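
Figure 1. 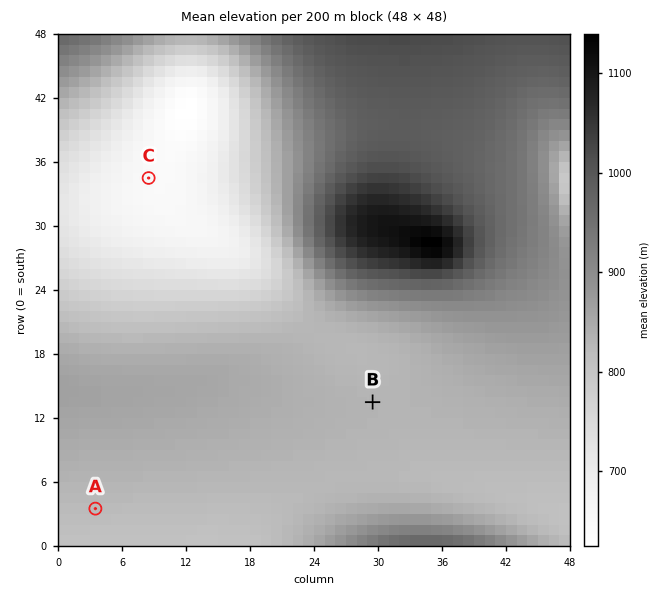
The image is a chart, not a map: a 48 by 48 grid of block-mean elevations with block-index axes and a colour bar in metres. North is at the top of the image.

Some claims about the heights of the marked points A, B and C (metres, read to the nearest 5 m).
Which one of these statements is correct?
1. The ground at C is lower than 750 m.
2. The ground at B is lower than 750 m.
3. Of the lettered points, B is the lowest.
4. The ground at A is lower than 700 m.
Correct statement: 1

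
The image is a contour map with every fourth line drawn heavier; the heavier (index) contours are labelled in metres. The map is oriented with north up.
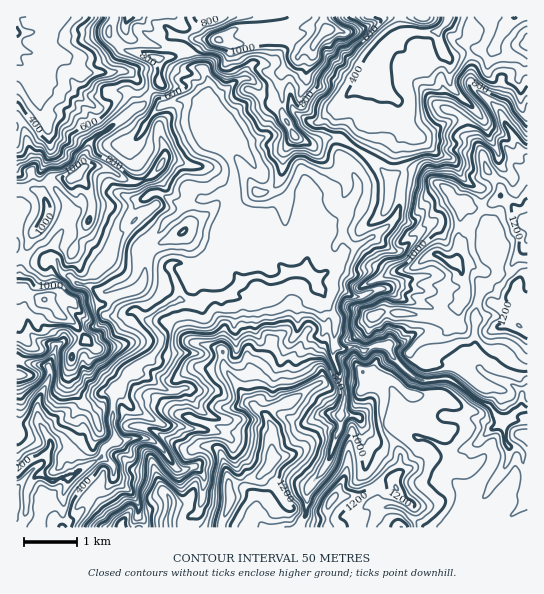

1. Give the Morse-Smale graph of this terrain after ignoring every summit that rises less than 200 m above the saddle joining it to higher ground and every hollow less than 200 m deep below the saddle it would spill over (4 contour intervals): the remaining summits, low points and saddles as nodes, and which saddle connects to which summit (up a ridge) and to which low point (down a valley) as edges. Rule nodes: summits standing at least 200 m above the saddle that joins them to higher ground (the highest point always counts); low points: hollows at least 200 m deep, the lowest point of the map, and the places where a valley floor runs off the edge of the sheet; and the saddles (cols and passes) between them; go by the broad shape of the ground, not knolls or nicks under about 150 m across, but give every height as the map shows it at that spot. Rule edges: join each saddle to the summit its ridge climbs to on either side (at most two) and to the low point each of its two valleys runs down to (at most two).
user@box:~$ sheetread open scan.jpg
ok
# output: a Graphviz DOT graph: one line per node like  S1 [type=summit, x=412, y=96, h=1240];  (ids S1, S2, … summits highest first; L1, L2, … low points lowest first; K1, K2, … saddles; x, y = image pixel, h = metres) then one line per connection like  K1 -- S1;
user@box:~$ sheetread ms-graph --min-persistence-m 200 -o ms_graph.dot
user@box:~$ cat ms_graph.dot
graph terrain {
  S1 [type=summit, x=273, y=461, h=1342];
  S2 [type=summit, x=331, y=499, h=1321];
  S3 [type=summit, x=527, y=223, h=1295];
  S4 [type=summit, x=326, y=30, h=1185];
  S5 [type=summit, x=45, y=299, h=1155];
  L1 [type=low, x=18, y=473, h=168];
  L2 [type=low, x=17, y=33, h=194];
  L3 [type=low, x=449, y=17, h=300];
  K1 [type=saddle, x=305, y=518, h=1001];
  K2 [type=saddle, x=455, y=113, h=765];
  K3 [type=saddle, x=150, y=93, h=716];
  K4 [type=saddle, x=405, y=171, h=647];
  K5 [type=saddle, x=355, y=147, h=612];
  K6 [type=saddle, x=121, y=294, h=575];
  K1 -- S1;
  K1 -- S2;
  K1 -- L1;
  K2 -- S1;
  K2 -- S3;
  K2 -- L3;
  K3 -- S4;
  K3 -- S5;
  K3 -- L1;
  K3 -- L2;
  K4 -- S1;
  K4 -- S3;
  K4 -- L1;
  K4 -- L3;
  K5 -- S1;
  K5 -- S4;
  K5 -- L1;
  K5 -- L3;
  K6 -- S1;
  K6 -- S5;
  K6 -- L1;
}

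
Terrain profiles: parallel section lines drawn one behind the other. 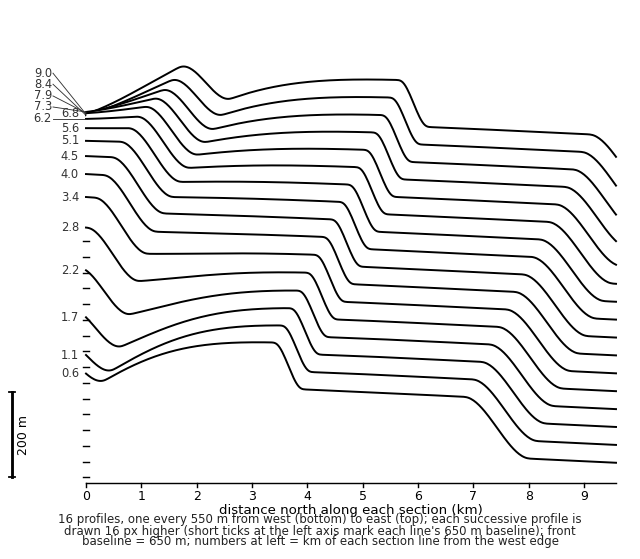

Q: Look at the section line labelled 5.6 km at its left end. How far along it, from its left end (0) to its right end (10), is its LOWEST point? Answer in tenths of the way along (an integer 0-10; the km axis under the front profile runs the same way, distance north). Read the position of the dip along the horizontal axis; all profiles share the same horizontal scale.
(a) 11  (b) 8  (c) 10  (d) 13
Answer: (c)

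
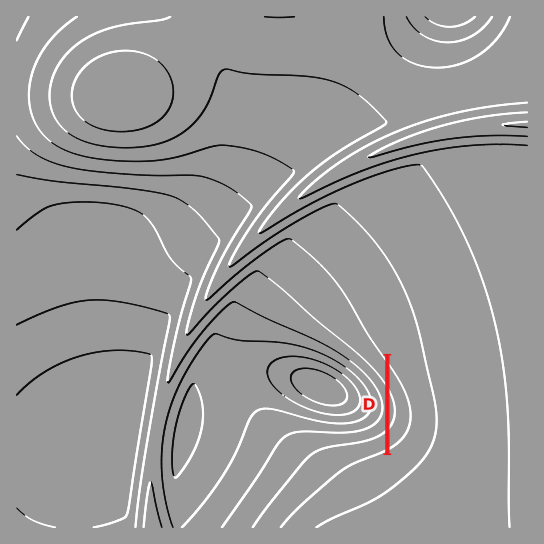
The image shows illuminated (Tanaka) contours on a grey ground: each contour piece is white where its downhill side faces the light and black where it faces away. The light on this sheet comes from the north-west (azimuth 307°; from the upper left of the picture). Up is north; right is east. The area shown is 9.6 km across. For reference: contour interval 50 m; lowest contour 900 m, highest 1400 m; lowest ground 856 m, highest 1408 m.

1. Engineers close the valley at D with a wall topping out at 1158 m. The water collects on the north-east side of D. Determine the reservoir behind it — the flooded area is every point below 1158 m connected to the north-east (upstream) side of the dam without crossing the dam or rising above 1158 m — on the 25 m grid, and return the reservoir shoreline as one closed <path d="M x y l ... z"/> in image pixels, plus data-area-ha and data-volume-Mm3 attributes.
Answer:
<path d="M390 360l-1 91 2 1 10-7 10-12 2-8 0-18-5-17-18-30z" data-area-ha="53" data-volume-Mm3="13.93"/>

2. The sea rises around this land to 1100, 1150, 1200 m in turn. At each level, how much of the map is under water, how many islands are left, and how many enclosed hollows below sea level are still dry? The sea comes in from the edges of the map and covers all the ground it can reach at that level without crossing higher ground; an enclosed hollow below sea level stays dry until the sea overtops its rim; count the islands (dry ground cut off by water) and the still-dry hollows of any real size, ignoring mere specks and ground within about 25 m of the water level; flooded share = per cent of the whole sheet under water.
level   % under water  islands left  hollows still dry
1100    36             0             0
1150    43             0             0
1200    54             0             0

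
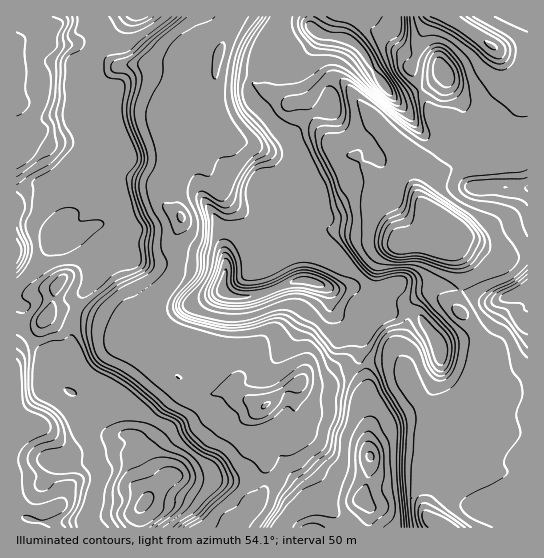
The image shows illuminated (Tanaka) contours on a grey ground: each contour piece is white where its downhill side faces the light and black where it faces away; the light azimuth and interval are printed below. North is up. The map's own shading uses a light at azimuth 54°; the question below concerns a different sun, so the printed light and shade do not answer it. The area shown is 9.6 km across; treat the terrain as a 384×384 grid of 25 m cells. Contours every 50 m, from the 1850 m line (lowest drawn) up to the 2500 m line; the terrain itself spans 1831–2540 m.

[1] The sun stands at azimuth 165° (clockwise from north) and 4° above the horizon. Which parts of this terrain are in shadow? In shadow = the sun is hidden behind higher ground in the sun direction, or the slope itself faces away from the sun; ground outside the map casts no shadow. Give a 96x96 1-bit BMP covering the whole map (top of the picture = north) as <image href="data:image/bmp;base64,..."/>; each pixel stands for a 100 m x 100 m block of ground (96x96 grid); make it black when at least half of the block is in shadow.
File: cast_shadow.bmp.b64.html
<image width="96" height="96" href="data:image/bmp;base64,Qk2+BAAAAAAAAD4AAAAoAAAAYAAAAGAAAAABAAEAAAAAAIAEAAATCwAAEwsAAAIAAAAAAAAA////AAAAAAD/wH//8IAAAP3A/wHwAH//+AAAAf/j/4AAAH///AAAA////8AMAAf//wAAA////8A/gAP//4AAA////4B/gAP//8AAA///8AM/wBH//+AAAf//4AM/wAH//+AAAPv/4AA/4AH//+AAAH//wAAf+AH//+AAAH//wAAf/AH//8AAAH//gAA//AD//4AAAH//wAA/+AD//wAAAH//4AA/8AB//gAAAP//eAAf4AB/+AAAAH//fAAH2AB/wAAAAH//PAAAGBA/gAAAAA/+OAAAMAA/AAAAAA/+AAAAMAA+AAAAAA/8AAAA4AA+AAAAAA/8AAB/wAAYAAAAAA/4AAB/wAAAAAAAAA/4AAB/gAAAAAAAAB/4AAB/gAAAAA4AAB/wAAB/AAAAAH+AAB/wAAB/AAAACH/AAB/gAAB/AAAAPn/gAB/DwAB+AAAAf3/4AB4H4AB+AAAB///8OAwH4AA8AAAH///+eAwP8AA8AAAP////eAgP8AC4AAAf3///ffgP8AP4AAB/B/////wP8APwAAD+A/////5/8APgAAD4A///////8APAAAAAB///////8AfABgAA////////4D/ADwAH////////wH/wDwAP////////AP/4DwEP///////+Af78H4GP///////8C/7+H8HH///////4f/5+f+HH///////g+//+P/Hj///////g+f/8H/3x///////+8H/+H//4///////+8AD/H//8f//////44AB////8P///8//gwAB////4P///w8AAAAB////wH///AwAAAAA////gH//+AAAAAAA////AH//8AAAAAAA////AH//8AAAAAAD////gH//5AB4AAAD////gD//4Az/gAAH////gD//wDz/gB4H////gD//wPz/gH4E////AD//gfz/gP4A///+AD//A/z/g/wwf//8Hn//B/n/h//4f//8fnD+D/n////+f//4/gD+eDH////+d//4/AD+cAH////+N//4/AD8YAH////8J//8+AD4AAH////4B//++AB4AAP////gB///8AAwAAP//+AAA///8AAAAAP//+AAAf//4AAAAAP///4AAf//4AAAAAP///8AAP/+4AAAAAP///8AAH/+wAADAAf//4IAAH/8QAAfA////4AAA3/4AAA/A////wAAA//4AAB+D////wAAez/wAAD+D////wAAOx/wAAH8D////iAAAAf4AAH8D/////AAAAf4AAH4D/////gAAAP8AwP4D/////gAAAH8AYPx//////AAAAH+AYPj/////+AAAAH+AIHv/////+AAAAH+AAHf/////8AAAAD+AAHf/////8AAMAB8AAHf/////8AAMAM4BmCf/////4AAAAP+AGAf/////wAAAAf/gHAP/////gAAAAf/gHAP////7AAAAAf/wHgP////gADgAMf/4HgH////gAPwAOf/8HgH////gA/wAGf//HwH////gB/z/Af//nwB////AH/n/wf///4A////AP/k="/>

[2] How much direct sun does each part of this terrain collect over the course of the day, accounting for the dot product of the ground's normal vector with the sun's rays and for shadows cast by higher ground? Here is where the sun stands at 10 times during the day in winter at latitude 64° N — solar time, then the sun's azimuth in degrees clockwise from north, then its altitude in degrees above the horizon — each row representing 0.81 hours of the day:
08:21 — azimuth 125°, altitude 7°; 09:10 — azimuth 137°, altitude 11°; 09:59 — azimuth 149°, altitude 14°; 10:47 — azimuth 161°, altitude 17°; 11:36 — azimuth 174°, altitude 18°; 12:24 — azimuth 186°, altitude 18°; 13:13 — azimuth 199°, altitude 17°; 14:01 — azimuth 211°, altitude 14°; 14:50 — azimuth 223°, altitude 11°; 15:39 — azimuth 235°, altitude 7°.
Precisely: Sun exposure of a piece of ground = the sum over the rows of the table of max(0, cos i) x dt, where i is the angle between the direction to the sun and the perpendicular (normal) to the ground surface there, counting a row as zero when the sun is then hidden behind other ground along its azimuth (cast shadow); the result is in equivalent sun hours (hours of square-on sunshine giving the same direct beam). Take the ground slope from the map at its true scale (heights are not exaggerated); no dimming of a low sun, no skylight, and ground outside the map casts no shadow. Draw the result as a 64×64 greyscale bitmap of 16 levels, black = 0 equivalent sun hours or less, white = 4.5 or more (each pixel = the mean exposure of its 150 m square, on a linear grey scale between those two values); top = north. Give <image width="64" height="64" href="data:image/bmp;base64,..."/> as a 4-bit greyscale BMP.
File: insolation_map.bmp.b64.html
<image width="64" height="64" href="data:image/bmp;base64,Qk12CAAAAAAAAHYAAAAoAAAAQAAAAEAAAAABAAQAAAAAAAAIAAATCwAAEwsAABAAAAAAAAAAAAAAABEREQAiIiIAMzMzAERERABVVVUAZmZmAHd3dwCIiIgAmZmZAKqqqgC7u7sAzMzMAN3d3QDu7u4A////AERVVEVmVCIQABEQAlZVZ72njP66lkIjRoi7hBASRWVVeIm8ynZlVDIhERABNWZnjNmJqqh0IhEmiIMQASM0ZneGRFerlneJYzMyIhESRmZ5yod3d1MSRVeHQAETRUVniUQiI1iXZ2Z1RERDIRElZmesp3eHd1V4iIYgEjRnh2VVVTIjR4dnZFZlQyIyERJWZpzbmHd5h3d4hiJFVWd3dlVmZUI1iHiWZ4ZCIkQzNFZmery5h3iHZWeGREZ3ZmZ3d2ZjEAE2Z5mYdlVWdUaJdmZ4rcqHZ2Q0Z4ZlRXiHZmZ3VDIREjVVaJiGd4mWebqGZ3i8y6h2UiV3dmZlaIdmZmVmZmd3ZVVGeImru6vdyHdmZ4m92nZDNnd2ZmZVd2ZmZpmqqoZWZmZmebzM7/6nd2Zmd5zZZlZ4dmZndlQ1ZmZ4q83KZEVVVmZ4ma3tuXdnZmZneJhmZ5l2dmZ3dlVmZniKvLhUVmZlZ4mYrcl3d4h3dnd3eIZ4mWZ2Zmd3ZmZmZ2Z3ZUVmebzLuYmql3d5vLmHh2Z6p3iHZ3ZmZmZmZmZmVDMjRWZniama3+p2Z3ic/qiIdnmnZ4dpl2ZmVmZmZmZCABJFZmZ3d53/6Xd4moisyph2Z4dmZpynZmZWZmZmZmIAE0VWZmd53tqHiaqYhkaqmZdmd2ZnvJdmZmVmdmZnZBEkRVZmd679l4iYiGUyADmrp2eIdmnKd2ZmZmZmZmZmM0VWZmeM78mJqWRFZSAABJmYZ3mHebh2ZTNWZmZmZmdlVWZmiu/8h4mFRERGYyEBJGdUSJmql2ZjADZmZ2ZmZ2VmZmnv/qh4hjNFVUI0VDIRNUNGeap2ZlIAJWZnZmZXdmZmjf/Jd4dTRWZmZEVVVCEUQ0VGh2ZmUgAlZmZmZCZ2ZmebuHd3ZDRmd3ZWZmZVQzQxEjNGZmVDADVmZmZSNYmIiKl3d2ZVVneHdlVmZmUyMiEAESVVQzIiVmZmZkM1m7qImGZmZniJmGVVRVVmZDECIhIiIyERIjWIZmZVMia8yneGZmZniYZUMhAAASRUIQIjREMhAAIjacmHZTIhRoqod2VWZmZ2UxAAAAAAABEQASI0RDEAAzWdzKZSESNTNXd2VFZmZVZTAAAAAAAAABESITVUQxE1aey8dSETRFQyRVQyNGZlVnYAAAAAAAAAEzIhJFVUNWjNuGI0MQFFZ2VWQiESRmZVinAAAAAAAAASERATRVVVWMt1IUeXMRNFeIqFMRESRlRq3EEAAAAAAAAAACNFZlM2hlVWaM7rdFIjR5dCIQASRUae6BACZ3QQAAAWmXi7hlZmZ3d3nP/7pCESRUMyEAAUVGnLcAN4m9pTSM25jP//3Kmbzbl3i+/YQgABNUQhACRmZ4iTFGZme+//yXe/////3v///Jd3nblTIQE0VlMSaHdmZ4dnZmZniqmHetyc/////+3cqXZoeFMhI0REREaHeHaJiqhmZmZmd2ed2I3t7/yYiKuoZmZFVDVERUMzRmZ5h5qKp2ZmZmZVebyWeHZmZmZniYZmZTRVRXdVVVVUVmiqiHd2ZmZmZneJl2ZlRERWZmdlRFZUVVd1V3ZVZmeHeLt3d3iHZmd4h2VlZlQhJGZmZSIkVlSHZ4hmd3ZmesmYh2Vpu6hmd4h1RWZlUxAUZmZBETRVVolmeYZmZmaKqZYzRHvbhmZndlRYmXVTECVmUgASMzI1VnZnd2ZmZoqXQRNHvbllZmZVRWiZZVQiRlMQARAAACM1d2ZmZmZnmXUzRXq6qGZmZVRWeallVURUEAARAAAAEmZmZnZmZmeHZVVnmoeJhmZmVWeJmGZVVVIAETQhEjRWy6h2ZmZ3Z2VWZmd3d4q4d2ZmZ5qHZmVVQQEjR5mrvMzd3bdmZ3ZUI0ZmZmZmecyph2Zoq4ZmZVVCI0RXiaq7vL3M2nZmZVQ0VmZmZmZ4vuyXZnm6dmZlZWeGRERERXiJebu8p2VVVVeGZmZmZneM7IZmi7hmZmZmd1RENEREVmZniYmnZlVVepZmZmZmd3iGNFeahlVmZ3ZlIlZ3d2ZmZmaJZVVWVVarhmZnZmd2ZDIkZ5hTNFZndlIBZ3ZnZmZmZVd0NFZlaLp2Zmd3eHZCEjV3dSADVnd1IAWHZWZmZmZ3U0VFVWZpqGZmZ3d2ZSEjWJhiAARniEEAKXZlV3Zmd3iHVlVVZmiHZmZnmXVTISRpmGMQJndjEABHVERGiHd3Z4mYZVZmZmZmZmZ4ZlQiNWiIdlNodiEAAWMQJEV4h3ZmZ5hlVmZlVWZmZlVnVURWVEV3ZohiAAAUYQACZ3d3ZmZnd1VWZVVVVmZ3ZXdmVVUyEjZ5liAAADdRAAJod3dmZmZ3ZWZnh2VWZmZWiHhlQzIiI3lxAQADnIQABIh3iHZmVWdlZmrLmGZmZlZ4eHRDREMiNBARACjKhjI4l3iYh2ZUV2VmZ4modmZlVmh4dVVVVDIQARECWIeHVZuHreuHZmeJh2ZTESNFZmVVaImGVWVVQxABERNnRYmJ3Inf64ZmiJvLhkIAASRWZmVWiadlZVUxAAARNXVHnN7avuyYdmaIhmZ2VDIREkVmZkR5unZVZRAAABN2MTec/83+lCNFZniIYjVVQyERE1ZmVGi8lmZTAAEjeoUxR3m979cgATVVVWm3RVUxABEBJWZlV53IZlQSes3IVURnnP/7QQASREMyElZVVCAAARESRWVFett2eZq7y4M0VXi//YIAASNE"/>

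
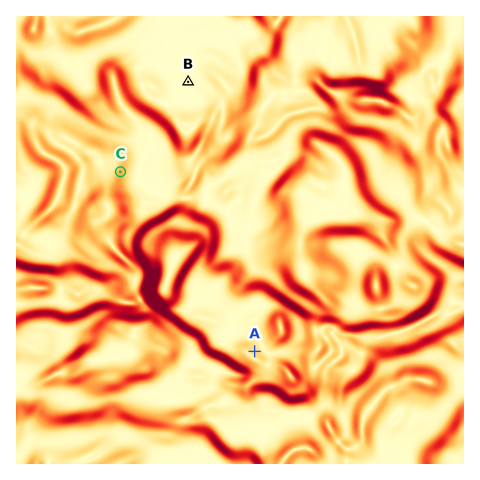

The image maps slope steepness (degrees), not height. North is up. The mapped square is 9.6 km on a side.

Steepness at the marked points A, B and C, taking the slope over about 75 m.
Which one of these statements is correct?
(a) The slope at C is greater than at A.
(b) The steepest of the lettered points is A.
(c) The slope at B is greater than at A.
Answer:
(a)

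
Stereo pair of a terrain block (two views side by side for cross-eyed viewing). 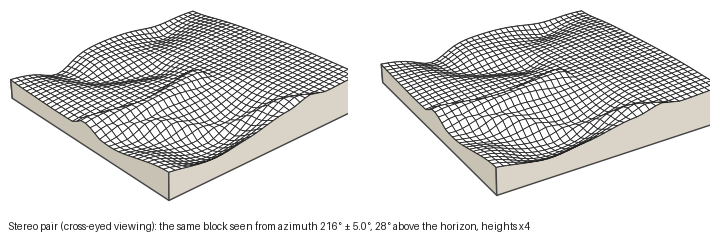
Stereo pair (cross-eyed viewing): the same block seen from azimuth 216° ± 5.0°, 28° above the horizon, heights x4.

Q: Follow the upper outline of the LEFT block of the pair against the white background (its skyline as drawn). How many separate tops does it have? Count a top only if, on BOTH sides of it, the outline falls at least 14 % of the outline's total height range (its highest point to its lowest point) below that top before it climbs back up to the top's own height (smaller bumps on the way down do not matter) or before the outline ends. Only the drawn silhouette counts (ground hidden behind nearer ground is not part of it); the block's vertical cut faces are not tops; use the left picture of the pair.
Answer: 4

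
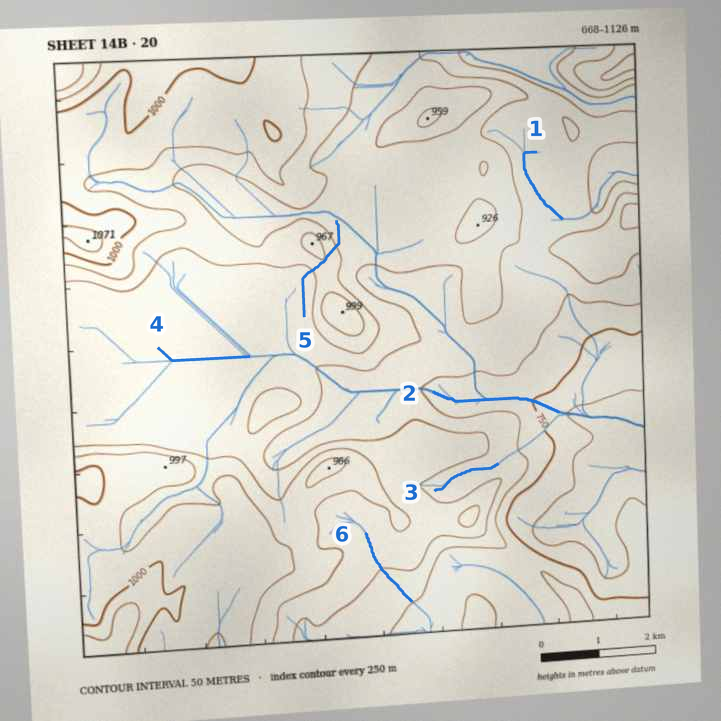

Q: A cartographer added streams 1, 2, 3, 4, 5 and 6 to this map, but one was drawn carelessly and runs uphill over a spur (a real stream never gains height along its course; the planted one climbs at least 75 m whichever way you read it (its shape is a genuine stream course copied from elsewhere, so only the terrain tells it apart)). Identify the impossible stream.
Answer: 5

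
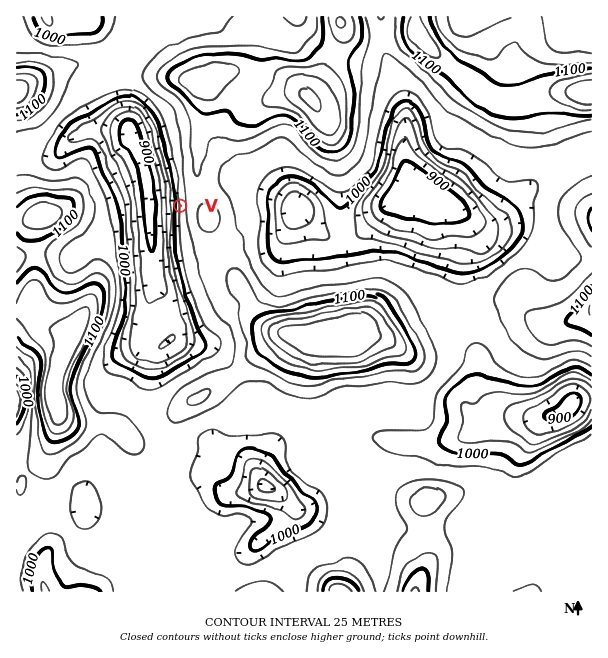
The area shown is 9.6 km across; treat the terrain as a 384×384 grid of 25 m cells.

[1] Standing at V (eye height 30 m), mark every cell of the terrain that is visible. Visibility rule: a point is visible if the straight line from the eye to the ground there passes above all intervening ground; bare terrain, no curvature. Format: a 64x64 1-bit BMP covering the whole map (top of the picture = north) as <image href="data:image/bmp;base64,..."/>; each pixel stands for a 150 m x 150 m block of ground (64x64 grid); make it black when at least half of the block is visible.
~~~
<image width="64" height="64" href="data:image/bmp;base64,Qk0+AgAAAAAAAD4AAAAoAAAAQAAAAEAAAAABAAEAAAAAAAACAAATCwAAEwsAAAIAAAAAAAAA////AAAAAAAABwAA+AAAAAAHAABwAAAAAAMAAAAAAAAAAgAAAAAAAAAAAAAAAAAAAAAAAAAAAAAAAAAAAAAAAAAAAAAAAAAAAAAAAAAAAAAAAAAAAAAAAAAAAAAAAAAAAAAAAAAAAAAAAAAAAAAAAAAAAAAAAAAAAAAAAAAAAAAAAQAAAAAAAAAHAAAAAAAAAA8AAAAAAAADnwAAAAAAAAf/AAAAAAAAB//AAAAAAAAP//AAAAAAAA///AAAAAAAD///AAAAAAAH//+AAAAAAAf//4AAAAAAA//wQAAAAAAD/8BgAAAAAAH/wHgAAAAAAf/Af8AAAAAZ/4D4AAAAAD//gAAAAAAAP/+EAAAAAAA//44AAAAAAD//nwAAAAAAP/+cAAAAAAA//7wAAAAAAD//+AAAAAAAP//wAAAAAAAf//AAAAAAAB//8AAAAAAAH//4AAAAAAAf//gAAAAAAA//8AAAAAAAA//wAAAAAAAD//AAAAAAAAH/8AAAAAAAAf/wAAAAAADg//AAAAAAAPD/8AAAAAAA+H/wAAAAAAD///AAAAAAAP//+ABAAAAA///8AYAAAAD///4fgAAAAP///wcAAAAAf//wBgAAAAA/+AAAAAAAAA/4AAAAAAAAABAAAAAAAAAAAAAAAAAAAAAAAAAAAAAAAAAAAAAAAAAAAAAAAAAAAA=="/>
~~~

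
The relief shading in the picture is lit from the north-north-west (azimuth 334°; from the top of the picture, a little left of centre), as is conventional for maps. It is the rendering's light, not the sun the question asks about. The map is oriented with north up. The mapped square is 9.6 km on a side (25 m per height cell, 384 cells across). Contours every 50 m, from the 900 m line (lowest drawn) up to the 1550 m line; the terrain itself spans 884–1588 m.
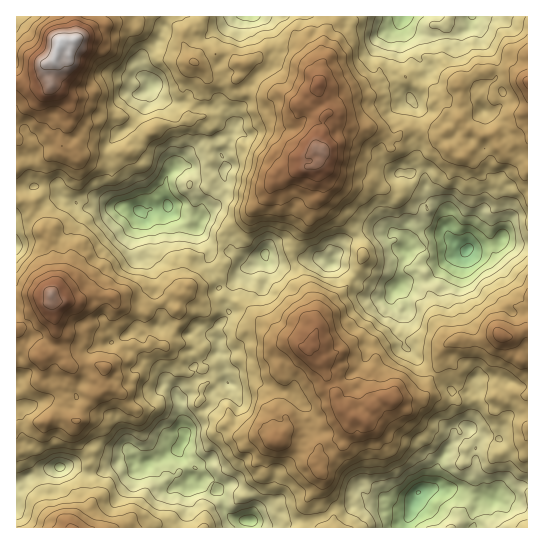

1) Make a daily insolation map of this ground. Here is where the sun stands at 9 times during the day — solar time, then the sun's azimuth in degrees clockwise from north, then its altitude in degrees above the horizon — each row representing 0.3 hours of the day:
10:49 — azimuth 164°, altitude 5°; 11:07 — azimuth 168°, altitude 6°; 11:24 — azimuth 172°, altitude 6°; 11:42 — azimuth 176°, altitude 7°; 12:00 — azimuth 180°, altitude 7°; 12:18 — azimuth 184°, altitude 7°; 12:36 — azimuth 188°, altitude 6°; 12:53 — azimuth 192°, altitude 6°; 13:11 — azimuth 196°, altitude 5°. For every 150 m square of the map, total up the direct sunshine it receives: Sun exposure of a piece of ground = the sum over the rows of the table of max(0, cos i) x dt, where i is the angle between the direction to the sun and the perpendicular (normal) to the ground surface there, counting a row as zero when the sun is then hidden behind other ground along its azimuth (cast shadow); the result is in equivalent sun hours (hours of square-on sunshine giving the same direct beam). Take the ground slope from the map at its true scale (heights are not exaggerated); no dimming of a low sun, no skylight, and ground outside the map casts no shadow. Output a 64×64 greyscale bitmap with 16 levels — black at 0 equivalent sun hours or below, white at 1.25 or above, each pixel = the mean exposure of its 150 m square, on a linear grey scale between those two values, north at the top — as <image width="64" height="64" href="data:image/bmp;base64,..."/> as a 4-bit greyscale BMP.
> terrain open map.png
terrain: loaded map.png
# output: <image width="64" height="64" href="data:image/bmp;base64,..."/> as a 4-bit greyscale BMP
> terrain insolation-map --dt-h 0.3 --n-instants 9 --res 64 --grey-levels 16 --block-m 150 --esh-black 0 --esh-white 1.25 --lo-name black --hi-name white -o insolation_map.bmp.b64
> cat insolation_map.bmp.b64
<image width="64" height="64" href="data:image/bmp;base64,Qk12CAAAAAAAAHYAAAAoAAAAQAAAAEAAAAABAAQAAAAAAAAIAAATCwAAEwsAABAAAAAAAAAAAAAAABEREQAiIiIAMzMzAERERABVVVUAZmZmAHd3dwCIiIgAmZmZAKqqqgC7u7sAzMzMAN3d3QDu7u4A////AAABAQAAAAExEzIAABEAAANUISAAAAAiQxAAAANUIAAAAAAAAAAAABEQAAAAADeZh1JpliAAAAE0MAAAABEAAAAAAAAAAAAAAAAAAAACbP6VVmiohBAAE0YwAAAAIgAAABEAAAAAAAAAAAAAAAE2vdlkVHu7YAEzV0EAAAASEAABEAAAAAAAAAAAAAAAACEnq8uGWctjE1ipthAAADZTESIwAAAAAAAAAAAAAAAVU33bepq8y5dkaqzelCJImal2ZoMQAAAAAAAAAAAAADeriHh3qYl2nMzu7c7+y8yHrcmsukAAAAAAAAAAAAABNIqqh5hnhCWv/+/s3d2YiIV7zKuphQAAAAAAAAAAABU3qpOc/YMjNIztze+6qYIxNGeoineIcxESIAAAEAAAScqKyq7+pBITmpu6iaqqtjRUMjZlRouJzHRFEAV0IQA3uqdamZhTESZHvLmXZouKURQRA2dom6rOypqGinZDISaGM0RRElUgAou963ablnhlEjRERUar2onLmL7/2YhFYhVQASEAIiJYh3mHm7q3RXMkdmRDIiNGU0ZkfMu92Zu3IBAAAAESMkeGc0aazqiKuriKlRAgAAEAJnirllqnjKIAAAAAAAAFh1IBZpuHntytuoV4ZGMAAhAozckgACM0VyAAAAAAAUZFERIViHSImHeJaJhmeXVDIlaKp1EAAnUSEQABEAAUZ3MgAAIRERNREjETJGQmmFVlEjQwJEIXhkRRABMAFEZ2YQAAAAAAAAJWQjERAjJFRWhkQyM3ZVnJQjIBQjaXeIhkEAAAAAAAJ5hTMjOIuGmJqGRoYRFGp3NGMzRDRWSJqWMyAAAAAABHhpmarLtqyIUyMxElc2mqd2I0Z0JmJHvHdkIQAAAAAVZUa7q9ulU0ZCEAAAAnmspUZzExNVZovIYydiAAAAABZ3rdvNlSYgAUQzEAAURXZYdDRGZDJXmFNVMBEAAAAAI2qZmb7JWDAauGYwAAABECICElRlRBIyEjIQARAAAAAREkRHqpiWZolzRWMUYSIAN2NFZCVRAAAQIhAAAAAAABAAAAIxAFFI2pd1NHd4ZkRWmJgxETIAAQEREAAAAAAAEAAAAAAAAXq5ityoi6qId6qLmJMREAAAEQAhAAAAAAAAAAAAAAADWpicqXqYdCJnMkVTJVIAAAAAAAAAAAAAAAAAAAAAAAWGRTMjVoY0MRJGlzE0EAAAAAAAAAAAAAAAAAAAAAAAEiEiEAAhABMhETJVQgEAAAAAAAAAAAAAAAAAAAAAAAAAAAAAAAAAAAEQASITUwAAAAAAAAAQAAAAAAAAAAAAAAAAAAAAAAAAAAAAAAFEEAAAAAAAAAIxAAARAAAAAAAAAAAAAAAAAAAAAAAAAkVAAAAAAAAAAlUgABEAAAAAAAAAAAAAAAAAAAAAAAAQEWQAAAAAAAACdiEAAQAAAAAAAAAAAAAAAAAAAAAAABEzWFAAEAAAABEREQAAEAAAAAAAAQAAAAAAAAAAAAAAAUVYhREiEAABEAABMiIQAAAAAAADEQAAAAAAAAAAAAABRmi6mXZ3M0VRABISMgAAAAAAABMhAAAAAAAAAAAAAAAUjO3rqq3ZiWISRWUzMQAAAAAAIzAAAAAAAAAAAAAAAAFr3//rqL64d1aKp2VTEBEREAAWMQAAAAAAAAAAAAABAkWszLiImbhnd5vMlWUyWGMyElYyAAAAAAAAAAAAAjQhACbJiVesu8mpqauGNYiodndngQAAABEAAAAAAAFVdTERNomImFiqqYmpVnd7zKmZiLyCABACZ1Z5iGQQFWVEMRElequ7ypl1V2MiVmrdiYqHVoZEQiV5h5mZmVEREkQiIhE0beyql2REMAAViHmXmFWKl3iKqqqqd5vchBABQiEAARJFm6qFRlI0IkVWmKu3qoZSVZvsqXRFimZ3UxVHVUIRACQzRmd1Rkm5mLqqy2l7xjVUWJZDVEWJdmq5hlM1QRAQEiRVVFdUWsyHiIdFVYhkSXhUQyIjABFHm72mVYUyAAAAAjIlZnh1VWdnQiFFZEeENHczFEUwAUr9yql2MxAAAAAAAAA2qoVFZ2QxIlliI1NYZVmEVlIAE2nM26qUIkEAAAAAElZ4YxNlMUZGMSNHV4iGZYZFiHIAAzWIdFRDNCAhAAE1QhEQAAATEmEAATVa7JVpl1REMQAAARIzRmdkI0VBA1QyAAAAAAAyEgABRYaazbZVhSAAAAAAExM2dDRDJmUgABEAAQAAEhEiITIAOYrv6VZnUQAAACZFiHiYVFQhJHUQEzIzEAAjM0NWVCR5h4uWIiQyAAAARmeJp2MhExAUdkISERIyNTE3VCIjapQ2ZWi3EBIhAAFoqHhmpjAAAAA0IRAQE1hiACM0ZTV3cFd2m7lRJEMQF3m5c0QmYQAAEgABAAARIjIAEAJoZEEANoma3Kmbc0fbh5pSJYiGEAEQAAAAABEQABEAABEiIAIhFFZYzv+4Z2QyIQRiESQgAAAAIRAAAAABMgAAAAERAQABZXqpl4unEREAESIAASEAAAAAEQAAAAAAAAAAASEAAAI1dmhFi+khIgAAAAAAASEAAAACEAAAAAAAAAAAAAAAAAASMjJqyYMjEAAAAAAAAQAAABEgAAAAAAAAAAAAAAAAAAACZmRGVDASMAAAAAAAAAAAA0EAAAASEAAAAAAAAAAAAAABIyR3IAAyAAAAAAAAAAASNAAAAAARAAAAAA"/>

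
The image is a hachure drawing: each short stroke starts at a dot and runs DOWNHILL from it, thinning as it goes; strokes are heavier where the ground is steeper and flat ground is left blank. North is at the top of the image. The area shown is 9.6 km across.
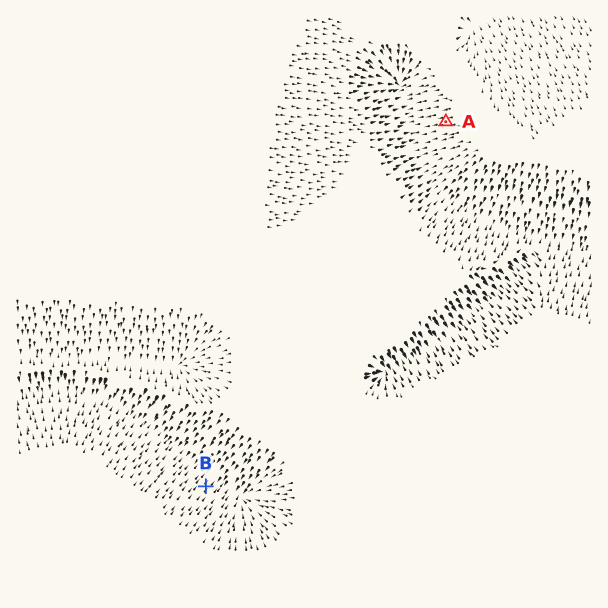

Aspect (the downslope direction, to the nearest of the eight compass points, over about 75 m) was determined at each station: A W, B NE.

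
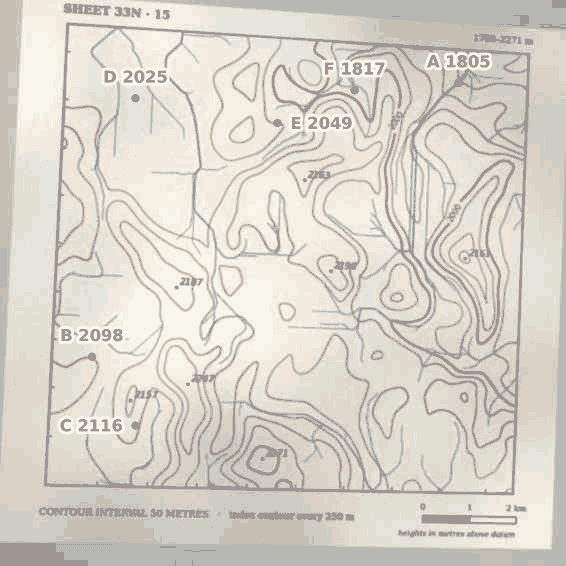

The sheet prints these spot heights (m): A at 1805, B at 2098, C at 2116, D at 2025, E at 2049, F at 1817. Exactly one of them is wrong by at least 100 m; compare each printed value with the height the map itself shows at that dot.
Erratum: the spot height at F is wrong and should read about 1967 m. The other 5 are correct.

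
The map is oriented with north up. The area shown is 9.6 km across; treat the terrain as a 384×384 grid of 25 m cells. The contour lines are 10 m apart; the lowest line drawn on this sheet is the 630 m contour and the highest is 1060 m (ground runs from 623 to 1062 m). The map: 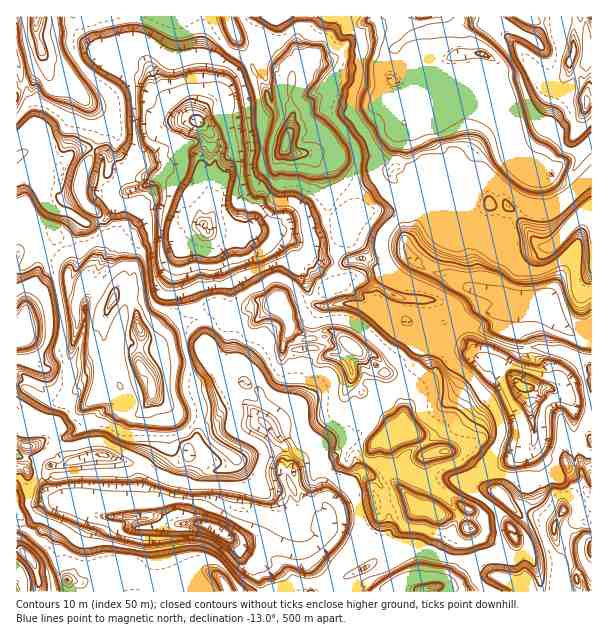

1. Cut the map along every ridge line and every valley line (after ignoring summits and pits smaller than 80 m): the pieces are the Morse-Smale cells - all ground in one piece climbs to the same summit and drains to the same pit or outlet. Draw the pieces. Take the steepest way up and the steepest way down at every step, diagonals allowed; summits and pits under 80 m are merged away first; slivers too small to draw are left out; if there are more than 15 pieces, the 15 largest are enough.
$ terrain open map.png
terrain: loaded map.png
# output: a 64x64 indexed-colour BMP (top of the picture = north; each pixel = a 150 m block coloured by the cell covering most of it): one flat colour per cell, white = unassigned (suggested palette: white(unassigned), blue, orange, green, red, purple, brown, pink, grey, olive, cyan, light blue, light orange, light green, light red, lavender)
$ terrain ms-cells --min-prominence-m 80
<image width="64" height="64" href="data:image/bmp;base64,Qk12CAAAAAAAAHYAAAAoAAAAQAAAAEAAAAABAAQAAAAAAAAIAAATCwAAEwsAABAAAAAAAAAA////ALR3HwAOf/8ALKAsACgn1gC9Z5QAS1aMAMJ34wB/f38AIr28AM++FwDox64AeLv/AIrfmACWmP8A1bDFAIiIiIiIiIiIiIiIiIiImZmZkAAAAADuAAAADd3d3d3diIiIiIiIiIiIiIiIiImZmZmQAAAAAO7uAAAN3d3d3d2IiIiIiIiIiIiIiIiImZmZmZkAAAAA7u7gAA3d3d3d3YiIiIiIiIiIiIiIiImZmZmZmZDuAADu7u7gDd3d3d3diIiIiIiIiIiIiIiIiZmZmZmZHu7g7u7u7u7g3d3d3d2IiIiIiIiIiIiIiIiZmZmZmZEREe7u7u7u7gAN3d3d3YiIiIiIiIiIiIiIiZmZmZmZERER7u7u7u7gAA3d3d3diIiIiIiIiAARiImZmZmZmZkRERHu7u7u7gAADd3d3d2IiIiIgAAAARGZmZmZmZmZkREREe7u7u7uAADd3czd3YiIiIAAAAEREZmZmZmZmZkRERER7u7mZmZmDdzMzM3diIgAAAAAARERmZmZmZmZmRERERERHhZmZmbdzMzMzN2IiAAAAAABEREZmZmZmZmREREREREREWZmzMzMzMzM3YiAAAAAAAERERmZmZmZmZERERERERERZmbMzMzMzMzdiIAAAAAAARERGZmZmZmZkRERERERERFmZmZszMzMzM2IiIgAAAAREREZmZmZmZmZEREREREREWZmZmZszMzMzIiIgRERERERERmZmZmZmZmRERERERERZmZmZmZszMzMiIgRERERERERERmZmZmZmZERERERERZmZmZmZmzMzMyIiBEREREREREREZmZmZGRERERERERZmZmZmZmZszMzIiIERERERERERERERmZERERERERERZmZmZmZmZszMzMERERERERERERERERERERERERERERFmZmZmZmZmzMzMMRERERERERERERERERAREREREREREWZmZmZmZmbMzMMxEbuxEREREREREREREBERERERERERZmZmZmZmZszMMzG7u7sbsREREREREREQERERERERERFmZmZmZmZmzMMzO7u7u7u7ERERERERERERERERERERFmZmZmZmZmMzMzM7u7u7u7sRERERERERERERERERERFmZmZmZmZmMzMzMzu7u7u7sREREREREREREREREREREWZmZmZmZjMzMzMzO7u7u7uxERERERERERERERERERFmZmZmZmYzMzMzMzM7u7u7u7ERERERERERERERERERZmZmZmZmMzMzMzMzMzu7u7u7sREURBEREREREREWERZmZmZmYzMzMzMzMzMzO7u7u7uxERREQREREREREWZmZmZmZmMzMzMzMzMzMzM7u7u7u7ERRERERBEREREWZmZmZmYzMzMzMzMzMzMzMzu7u7sRERFERERERERBERZmZmZmYzMzMzMzMzMzMzMzO7u7uxEREURERERERERERERmZmZjMzMzMzMzMzMzMzM7u7u7ERREREREREREREREREZmZmMzMzMzMzMzMzMzMzu7u7RBREREREREREREREREREZmZjMzMzMzMzMzMzMzO7u7tEREREREREREREREREREAAZmMzMzMzMzMzMzMzMwu7u0REREREREREREREREREQAADMzMzMzMzMzMzMzMzALu7RERERERERERERERERFVVAAMzMzMzMzMzMzMzMzMAu7RERERERERERERERERFVVUAMzMzMzMzMzMzMyMzMwALRERERERERERERFRERFVVVQMzMzMzMzMzMzMyIiMzAAREREREREREREVVVVVVVVVVUzMzMzMzMzMzMzIiIzMARERAAERERERERVVVVVVVVVUiMzMzMzMzMzMzIiIiMwREAAAABERERERVVVVVVVVVUiIiIjMzMyIzMzIiIiIiREAAAAAERERER3VVVVVVVVVSIiIiIjMiIiIiIiIiIiJEQAAAAABERERHdVVVVVVVVSIiIiIiIiIiIiIiIiIiIkRAAAAAAAd0R3d1VVVVVVVVIiIiIiIiIiIiIiIiIiIiREAAAAAAd3d3d3VVVVVVVVUiIiIiIiIiIiIiIiqqqiJEAAAAAHd3d3d3dVVVVVVVUiIiIiIiIiIiIiIiqqqqokQHdwAAd3d3d3d1VVVVVVUiIiIiIiIiIiIiIiqqqqqqd3d3d3d3d3d3d3VVVVVVIiIiIiIiIiIiIiIiKqqqqqp3d3d3d3d3d3d3dVVVVVUiIiIiIiIiIiIiIiIqqqqqqnd3d3d3d3d3d3d1VVVVVSIiIiIiIiIiIiIiIqqqqqqqd3d3d3d3d3d3d1VVVVVVUiIiIiIiIiIiIiIiqqqqqqp3d3d3d3d3d3VVVVVVVVVSIiIiIiIiIiIiIiqqqqqqqnd3d3d3d3d3dVVVVVVV/yIiIiIiIiIiIiIqqqqqqqqqd3d3d3d3d3VVVVVVVVX/IiIiIiIiIiIiIiKqqqqqqqAHd3d3d3d3dVVVVVVVX//yIiIiIiIiIiIiIiqqqqqqoAB3d3d3d3d1VVVVVVVf//IiIiIiIiIiIiIiKqqqAAoAAAd3d3d3d3VVVVVVVf///yIiIiIiIiIiIiIqqqAAAAAAB3d3d3d3VVVVVVVV////8iIiIiIiIiIiIqqqoAAAAAAHd3d3d3VVVVVVVV//////IiIiIiIiIiqqqqoAAAAAAHd3d3d3dVVVVVVVX//////yIiIiIiIiKqqqoAAAAAAAd3d3d3d1VVVVVVX///////IiIiIiIiIqqqAAAAAAAAB3d3d3d3VVVVVVVf//////8iIiIiIiIqqqoAAAAAAA"/>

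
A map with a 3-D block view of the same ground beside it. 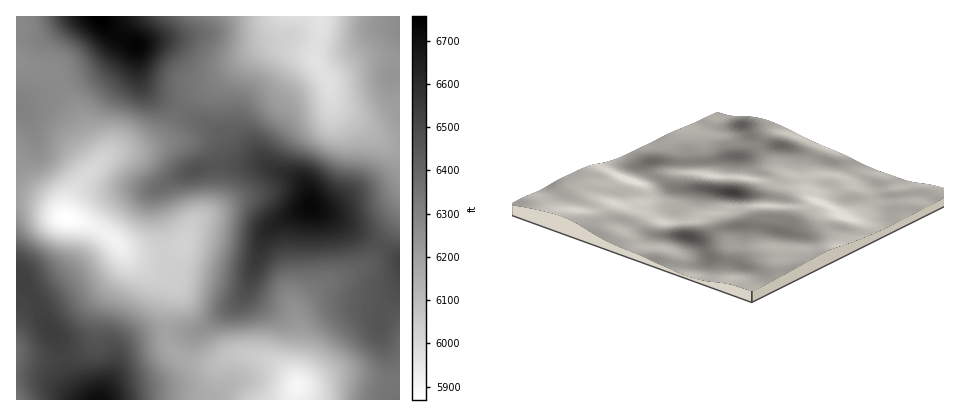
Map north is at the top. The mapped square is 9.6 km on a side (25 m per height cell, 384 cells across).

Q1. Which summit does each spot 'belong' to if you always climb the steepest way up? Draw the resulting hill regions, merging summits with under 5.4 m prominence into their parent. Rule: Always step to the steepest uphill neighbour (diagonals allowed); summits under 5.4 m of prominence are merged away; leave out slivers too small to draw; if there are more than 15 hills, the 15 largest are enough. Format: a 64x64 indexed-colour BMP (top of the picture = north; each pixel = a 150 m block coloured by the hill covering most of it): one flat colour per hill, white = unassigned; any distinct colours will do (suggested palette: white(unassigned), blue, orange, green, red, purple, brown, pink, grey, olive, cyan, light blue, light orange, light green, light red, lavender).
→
<image width="64" height="64" href="data:image/bmp;base64,Qk12CAAAAAAAAHYAAAAoAAAAQAAAAEAAAAABAAQAAAAAAAAIAAATCwAAEwsAABAAAAAAAAAA////ALR3HwAOf/8ALKAsACgn1gC9Z5QAS1aMAMJ34wB/f38AIr28AM++FwDox64AeLv/AIrfmACWmP8A1bDFADMzMzMzMzMzMzMzMzMzMzMzMzMzMzMzMiIiIiIiIiIiMzMzMzMzMzMzMzMzMzMzMzMzMzMzMzMyIiIiIiIiIiIzMzMzMzMzMzMzMzMzMzMzMzMzMzMzMzEiIiIiIiIiIjMzMzMzMzMzMzMzMzMzMzMzMzMzMzMzERERIiIiERERMzMzMzMzMzMzMzMzMzMzMzMzMzMzMzEREREREREREREzMzMzMzMzMzMzMzMzMzMzMzMzMzMzERERERERERERETMzMzMzMzMzMzMzMzMzMRERMzMzMxERERERERERERERREREREMzMzMzMzMzMzERERERERERERERERERERERERFEREREREQzMzMzMzMzEREREREREREREREREREREREREUREREREREMzMzMzMzERERERERERERERERERERERERERREREREREQzMzMzMzMRERERERERERERERERERERERERFERERERERDMzMzMzMxEREREREREREREREREREREREREUREREREREQzMzMzMzERERERERERERERERERERERERERRERERERERDMzMzMzMRERERERERERERERERERERERERdEREREREREMzMzMzMxERERERERERERERERERERERERd0REREREREQzMzMzMzERERERERERERERFxEREREREXd3REREREREREMzMzMzMRERERERERERERERdxERF3d3d3dEREREREREQzMzMzMzEREREREREREREREXd3d3d3d3d0REREREREREMzMzMzMRERERERERERERERF3d3d3d3d3RERERERERERDMzMzMxERERERERERERERERF3d3d3d3dEREREREREREMzMzMzERERERERERERERERERF3d3d3d0RERERERERERDMzMzERERERERERERERERERERF3d3d3REREREREREREMzERERERERERERERERERERERERF3d3dEREREREREREQxERERERERERERERERERERERERERd3d0RERERERERERBEREREREREREREREREREREREREREXd3RERERERERERBERERERERERERERERERERERERERERF3dERERERERERBEREREREREREREREREREREREREREREXd0RERERERERBERERERERERERERERERERERERERERERF3RERERERERBERERERERERERERERERERERERERERERERdEREREREQREREREREREREREREREREREREREREREREREUREREQRERERERERERERERERERERERERERERERERERERRERERRERERERERERERERERERERERERERERERERERERFEREVVUREREREREREREREREREREREREREREREREREREURVVVVRERERERERERERERERERERERERERERERERERERVVVVVVURERERERERERERERERERERERERERERERERERFVVVVVVREREREREREREREREREREREREREREREREREREVVVVVVVURERERERERERERERERERERERERERERERERERVVVVVVVVERERERERERERERERERERERERERERERERERFVVVVVVVVREREREREREREREREREREREREREREREREREVVVVVVVVVURERERERERERERERERERERERERERERERERVVVVVVVVVSERERERERERERERERERERERERERERERERFVVVVVVVVSIiEREREREREREREREREREREREREREREREVVVVVVVVVIiIiIiERERERERERERERERERERERERERERVVVVVVVVIiIiIiIiERERERERERERERERERERERERZmZVVVVVVVUiIiIiIiIhERERERERERERERERERERERZmZlVVVVVVUiIiIiIiIiIRERERERERERERERERERERZmZmVVVVVVVSIiIiIiIiIhERERERERERERERERERERZmZmZVVVVVVSIiIiIiIiIiIREREREREREREREREREWZmZmZlVVVVVVIiIiIiIiIiIiEREREREREREREREREWZmZmZmVVVVVVIiIiIiIiIiIiIREREREREREREREREWZmZmZmZVVVVVUiIiIiIiIiIiIiERERERERERERERERZmZmZmZlVVVVUiIiIiIiIiIiIiIiERERERERERERERZmZmZmZmVVVVUiIiIiIiIiIiIiIiIiERERERERERERFmZmZmZmZVVVVSIiIiIiIiIiIiIiIiIhEREREREREREWZmZmZmZlVVVSIiIiIiIiIiIiIiIiIiIREREREREREWZmZmZmZmVSIiIiIiIiIiIiIiIiIiIiIiIREREREREWZmZmZmZmYiIiIiIiIiIiIiIiIiIiIiIiIiERERERERZmZmZmZmZiIiIiIiIiIiIiIiIiIiIiIiIiIhERERERJmZmZmZmZmIiIiIiIiIiIiIiIiIiIiIiIiIiIhERESImZmZmZmZmYiIiIiIiIiIiIiIiIiIiIiIiIiIiIiIiIiZmZmZmZmZiIiIiIiIiIiIiIiIiIiIiIiIiIiIiIiIiImZmZmZmZmIiIiIiIiIiIiIiIiIiIiIiIiIiIiIiIiIiZmZmZmZmYiIiIiIiIiIiIiIiIiIiIiIiIiIiIiIiIiJmZmZmZmZiIiIiIiIiIiIiIiIiIiIiIiIiIiIiIiIiImZmZmZmZm"/>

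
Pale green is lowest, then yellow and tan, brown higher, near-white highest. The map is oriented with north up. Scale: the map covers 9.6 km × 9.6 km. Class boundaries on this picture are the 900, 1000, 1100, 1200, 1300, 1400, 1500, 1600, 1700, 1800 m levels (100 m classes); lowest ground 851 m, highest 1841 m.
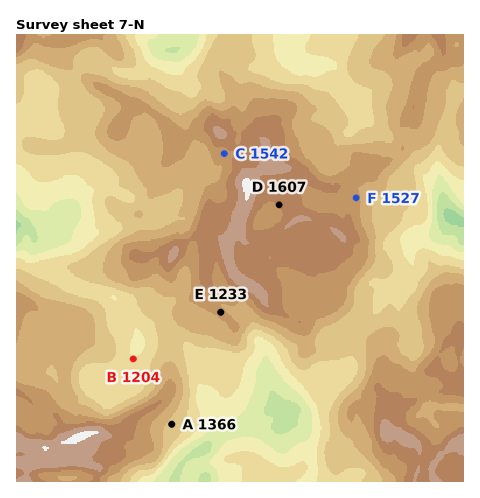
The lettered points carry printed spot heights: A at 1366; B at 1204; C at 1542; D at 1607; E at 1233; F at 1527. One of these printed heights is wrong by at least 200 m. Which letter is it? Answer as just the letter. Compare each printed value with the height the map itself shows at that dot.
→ E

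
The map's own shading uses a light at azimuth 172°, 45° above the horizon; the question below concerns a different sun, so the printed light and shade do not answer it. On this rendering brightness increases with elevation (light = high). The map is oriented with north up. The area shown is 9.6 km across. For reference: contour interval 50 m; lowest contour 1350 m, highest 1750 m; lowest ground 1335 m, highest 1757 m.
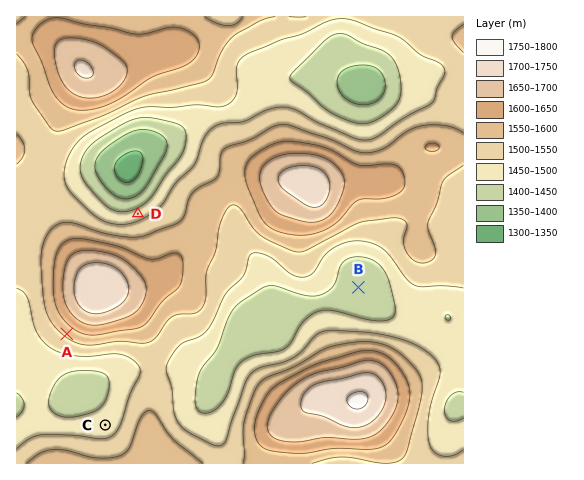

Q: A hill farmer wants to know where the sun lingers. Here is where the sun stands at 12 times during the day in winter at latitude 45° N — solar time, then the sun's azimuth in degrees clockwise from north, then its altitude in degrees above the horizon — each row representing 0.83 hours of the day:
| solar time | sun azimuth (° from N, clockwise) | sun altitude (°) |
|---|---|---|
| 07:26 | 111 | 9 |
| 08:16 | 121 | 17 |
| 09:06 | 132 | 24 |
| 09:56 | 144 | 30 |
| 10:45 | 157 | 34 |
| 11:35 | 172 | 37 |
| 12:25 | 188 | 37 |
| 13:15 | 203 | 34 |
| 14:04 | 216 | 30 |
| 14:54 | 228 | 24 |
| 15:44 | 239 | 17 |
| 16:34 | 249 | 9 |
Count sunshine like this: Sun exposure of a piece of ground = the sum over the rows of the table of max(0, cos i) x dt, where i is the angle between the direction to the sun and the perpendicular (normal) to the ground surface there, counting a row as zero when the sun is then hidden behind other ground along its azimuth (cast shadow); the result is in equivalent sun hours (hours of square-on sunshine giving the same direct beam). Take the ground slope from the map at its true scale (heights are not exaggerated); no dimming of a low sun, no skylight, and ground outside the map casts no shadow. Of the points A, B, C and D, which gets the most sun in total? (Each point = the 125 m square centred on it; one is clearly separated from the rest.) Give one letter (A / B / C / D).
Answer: A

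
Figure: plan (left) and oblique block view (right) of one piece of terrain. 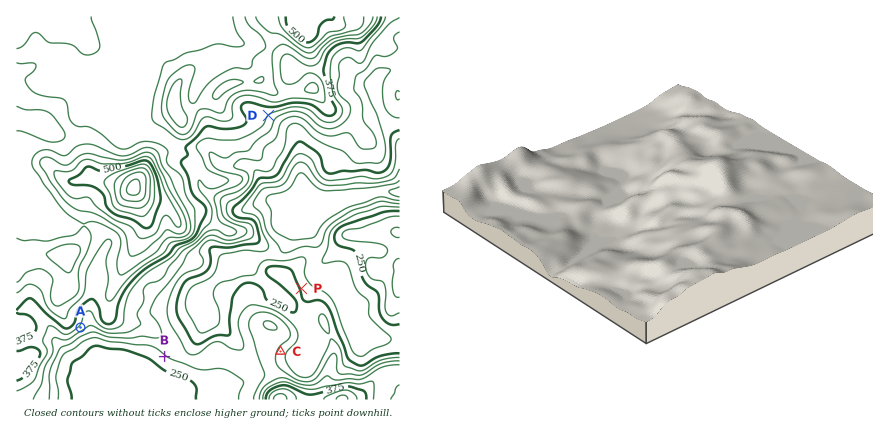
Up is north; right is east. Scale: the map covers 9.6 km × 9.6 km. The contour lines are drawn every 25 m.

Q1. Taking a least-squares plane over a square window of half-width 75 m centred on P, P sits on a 4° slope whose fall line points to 65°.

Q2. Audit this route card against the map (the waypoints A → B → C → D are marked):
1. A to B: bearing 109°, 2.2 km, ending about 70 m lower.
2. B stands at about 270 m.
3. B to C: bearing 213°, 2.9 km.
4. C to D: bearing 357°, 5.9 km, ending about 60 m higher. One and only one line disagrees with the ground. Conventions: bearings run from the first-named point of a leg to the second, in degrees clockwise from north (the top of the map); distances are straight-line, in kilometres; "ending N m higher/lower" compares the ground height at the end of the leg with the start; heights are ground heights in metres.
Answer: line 3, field bearing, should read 88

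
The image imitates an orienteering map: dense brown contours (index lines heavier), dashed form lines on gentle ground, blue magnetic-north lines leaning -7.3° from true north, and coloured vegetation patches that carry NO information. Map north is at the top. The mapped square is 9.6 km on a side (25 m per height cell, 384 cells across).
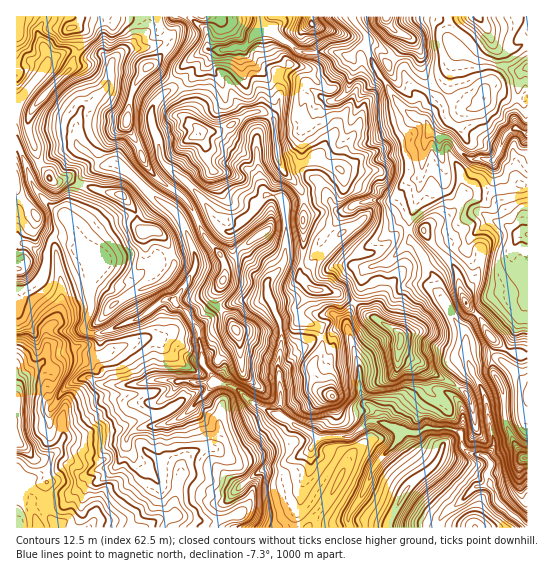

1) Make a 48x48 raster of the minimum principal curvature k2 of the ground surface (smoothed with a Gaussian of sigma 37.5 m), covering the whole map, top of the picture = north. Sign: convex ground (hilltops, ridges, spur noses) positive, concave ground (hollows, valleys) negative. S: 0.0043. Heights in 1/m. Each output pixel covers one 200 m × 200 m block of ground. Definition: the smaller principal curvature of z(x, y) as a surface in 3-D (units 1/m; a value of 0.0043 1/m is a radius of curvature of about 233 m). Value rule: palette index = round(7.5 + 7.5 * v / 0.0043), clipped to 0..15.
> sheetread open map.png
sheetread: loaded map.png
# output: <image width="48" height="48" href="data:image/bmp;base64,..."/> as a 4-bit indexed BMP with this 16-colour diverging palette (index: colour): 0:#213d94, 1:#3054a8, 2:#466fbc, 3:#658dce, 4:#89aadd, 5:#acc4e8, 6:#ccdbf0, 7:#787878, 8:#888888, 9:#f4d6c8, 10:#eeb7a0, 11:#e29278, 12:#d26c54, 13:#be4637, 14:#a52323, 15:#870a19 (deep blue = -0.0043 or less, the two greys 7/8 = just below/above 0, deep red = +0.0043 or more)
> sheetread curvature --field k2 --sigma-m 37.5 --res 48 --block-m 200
<image width="48" height="48" href="data:image/bmp;base64,Qk32BAAAAAAAAHYAAAAoAAAAMAAAADAAAAABAAQAAAAAAIAEAAATCwAAEwsAABAAAAAAAAAAlD0hAKhUMAC8b0YAzo1lAN2qiQDoxKwA8NvMAHh4eACIiIgAyNb0AKC37gB4kuIAVGzSADdGvgAjI6UAGQqHAIZoh3h3d4dnZ3ZVVXd4d2V3h2Z2d5iHYHZ3Z2h3d2d4d3aIhWd3d3OHd3ZnVod0B3d3Z2h3d3Z3dmVnhWd3eIVHd3dmdGdSd3d3ZmZ3d3d3d3c2hHd3d4gnd4d2ZzU2ZHd4hmZnd3d3d4diVWd3d4hUh4d3dnY1VGd2ZnZVdnd4d3aIRVeGd4hxiHd4h3c0hVd3d3aFZnd3d3iIh2Zmd3h1J4d3h0MUiodXdndmWHd4d4h3h2Z0eHd3Qnd4gRQGZXVmh3h3SHh3d3d3ZneFIRF4lEN3oHgFdHVmd3d3dURHh3d2Z3UTaIcFM0UAAFgIdXVlh3d3d3diVod2hTJ3Q1dkV3dYk1YIZoZjh3Z3d2Z4Fnh0Aidnd1NUd3iHgXUHZoZmR4d3d3dIcWtAaQZ4epYmVGd3RIE3ZoZoRGRVVEQyEhAGeAd4d2U4dzRVdmBoZ2dohld3iGZmdSVpZhaHd3Y3aVh2ZkSXVnZ3d3d4h3iHUJR3dhdod3VXaHeVZ1VkZ4Znd3aId3h3gFV3ZxZmd4NmaHZlZ2ZWeIV4hoV3iHh3YHd3dyV2Z3N2V4ZWZ1SHWFR2VCITd3eIUniYiCZ3dVR3d4eIZkeHVmeIiCeFImiIBleHdhaHZ0SIdneHU0d2Zmd3h1SHdhVRR2RmVjh2ZHN4ZndlRIVmd3d3d2V3d3Ikh3ZFZVZmd4VndnZlN4Vnd1Z3d2ZmZ4dxZ3h3dGh4h4Zmd1ZmV2dXd4Rndndnd3eGJ3l2ZFeHV2Zod3d2Z2hXd4hHdnd2d3d4Jld2dlR3ZFZlV4hXd2dnd3dHdnd3Z3d3NXhWZmNmd2Z4dXZXd2hmeFRWZ3d3d3d2JmZXd2N2d3ZWd2Rnd2l2aGhld3d3eXiEOFRGiGF2Z4dmZ2aHd2Z3ZneFd3d3d3hjVjdkaHCHZneGZ2aHd4dmd3iEZ3d2Z2ZTdVZ2V1GHdkWIV3V3d2V3d3ckVmZ3d1RGc2d3VlNXZWITRndnd3d3d3Q4Znh4hDV3JGZmdER3ZoeHZHd3aId3eHGJdmd2Q1diOIZnVWd2Z4d2hWZ3Z3hneFN4aGVVRHU1Z4hlVodWd4h3lmd3aHhWhzZmZmZmSHJmeGVnR4dnd4d0RmdnZxIVeDiGZmdkZ2N4V4Z3RoZnh3ZnhmdlgYeAhkeHdnZ2V1Rnh2d3RnVnd2d1ZXdVJodwc0dndnZ4hkVneHaGVXVnd3aHZnhWd3eGAkdmd3Z3ljaHdlZ2doVneHWHZ3VYh3h4OEh2Z2ZmdjV3d3Vnd3ZndXd3ZlZ3eHiGZ1WHVnZmdmRnd3Z2ZndXVSZYY3d3d3iHZ2RXZmdWh3ZWZ3Z1dndmd4R2Nnd3d3h4Z4ZWd3dWZ3dWdmh2doZndmV1R2d3d3eIZnZmeHhVeZhUZmh3Z3h3h2Zzhldmd3ZVdmdmRmVUVmd2VVRlh3cAI0V1ZWaFd3Z3d4dWdnZmVmaHdWZDZ0B3ZndVVnh1d3aHd4ZXiIdodnh4dHiHRkd3h3Y1eHhmd2eHd3dXZ3d4d3c0JmiIVlVoQ0RXllVndoh3dw=="/>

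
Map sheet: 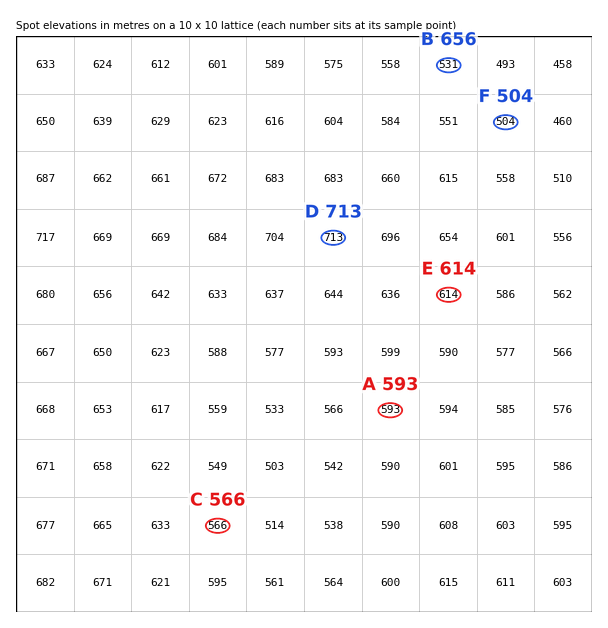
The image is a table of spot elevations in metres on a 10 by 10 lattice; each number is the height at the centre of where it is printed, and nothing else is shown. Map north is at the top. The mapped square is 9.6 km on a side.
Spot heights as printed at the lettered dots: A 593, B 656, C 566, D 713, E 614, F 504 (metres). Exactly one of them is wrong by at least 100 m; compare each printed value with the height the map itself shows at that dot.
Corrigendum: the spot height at B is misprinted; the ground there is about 531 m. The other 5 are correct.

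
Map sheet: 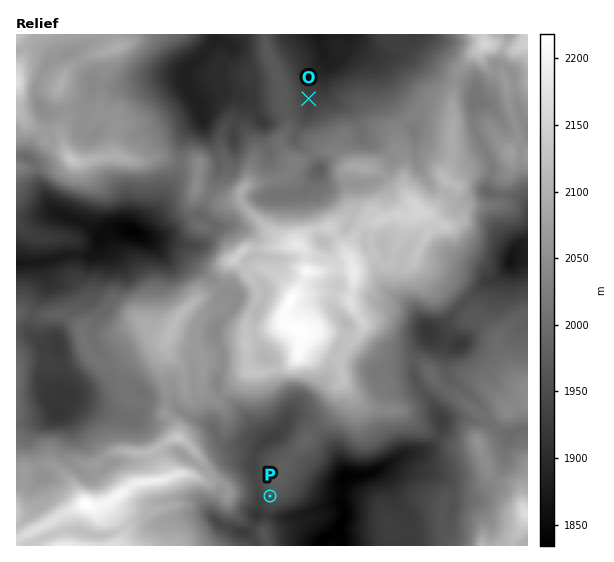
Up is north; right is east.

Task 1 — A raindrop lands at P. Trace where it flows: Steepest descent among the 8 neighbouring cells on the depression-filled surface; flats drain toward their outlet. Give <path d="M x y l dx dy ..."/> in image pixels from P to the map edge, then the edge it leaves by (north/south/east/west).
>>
<path d="M270 496l-4 4-4 0-3 4 0 5 7 7 16 0 1 1 8 0 2-1 5 0 5-3 4 0 2-1 10-3 4-2 3 0 8-4 7 0 2 4 0 14-6 10-3 2-8 4-7 7 0 1"/>
exit: south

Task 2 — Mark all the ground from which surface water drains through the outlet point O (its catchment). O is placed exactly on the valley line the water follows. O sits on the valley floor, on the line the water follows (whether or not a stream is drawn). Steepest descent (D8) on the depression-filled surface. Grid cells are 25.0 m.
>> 4.901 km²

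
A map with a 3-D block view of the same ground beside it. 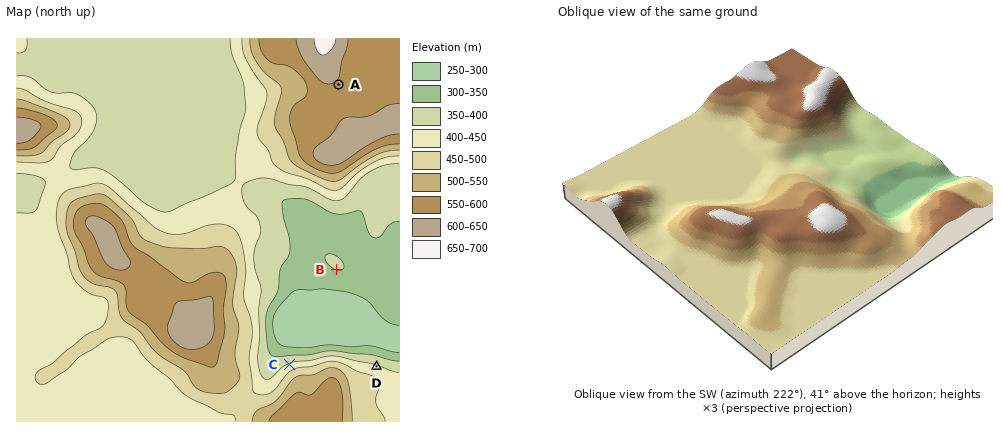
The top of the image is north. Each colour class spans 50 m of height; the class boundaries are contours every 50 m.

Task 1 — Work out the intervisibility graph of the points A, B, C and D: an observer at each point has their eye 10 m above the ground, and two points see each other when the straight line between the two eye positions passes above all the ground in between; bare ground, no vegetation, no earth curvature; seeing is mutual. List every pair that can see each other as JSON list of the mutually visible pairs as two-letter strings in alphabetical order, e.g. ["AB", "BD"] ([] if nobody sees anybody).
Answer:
["BC", "BD"]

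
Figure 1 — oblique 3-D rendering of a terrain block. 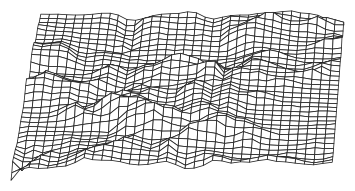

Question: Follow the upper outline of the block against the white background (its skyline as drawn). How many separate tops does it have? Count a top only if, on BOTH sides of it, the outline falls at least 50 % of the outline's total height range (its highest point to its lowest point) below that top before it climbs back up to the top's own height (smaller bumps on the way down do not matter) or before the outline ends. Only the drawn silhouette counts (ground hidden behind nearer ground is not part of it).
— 0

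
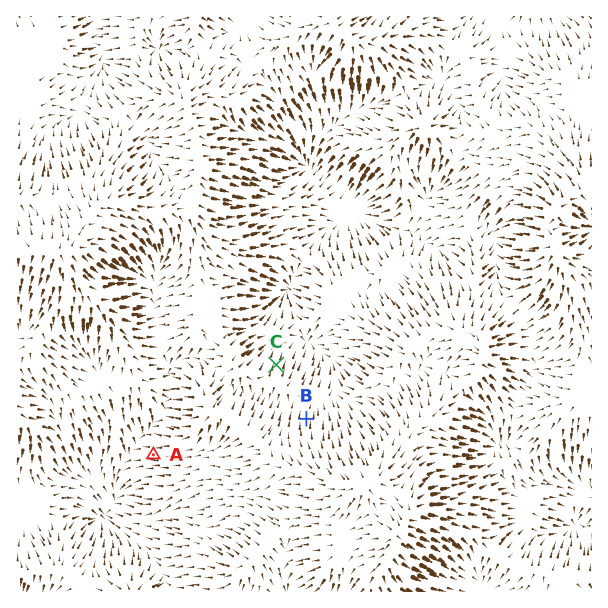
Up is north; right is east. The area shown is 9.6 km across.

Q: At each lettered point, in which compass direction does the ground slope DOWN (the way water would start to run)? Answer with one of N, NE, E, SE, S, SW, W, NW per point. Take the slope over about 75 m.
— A W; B N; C N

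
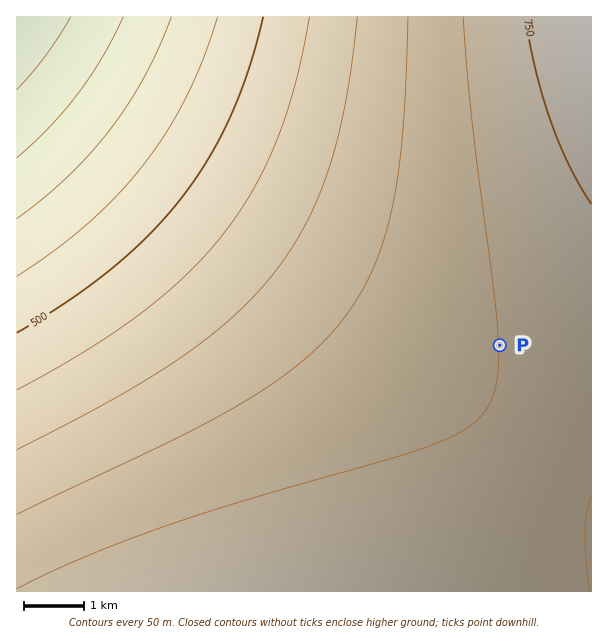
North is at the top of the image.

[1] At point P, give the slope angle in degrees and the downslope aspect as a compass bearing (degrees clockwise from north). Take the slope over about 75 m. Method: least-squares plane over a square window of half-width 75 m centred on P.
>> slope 1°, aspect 267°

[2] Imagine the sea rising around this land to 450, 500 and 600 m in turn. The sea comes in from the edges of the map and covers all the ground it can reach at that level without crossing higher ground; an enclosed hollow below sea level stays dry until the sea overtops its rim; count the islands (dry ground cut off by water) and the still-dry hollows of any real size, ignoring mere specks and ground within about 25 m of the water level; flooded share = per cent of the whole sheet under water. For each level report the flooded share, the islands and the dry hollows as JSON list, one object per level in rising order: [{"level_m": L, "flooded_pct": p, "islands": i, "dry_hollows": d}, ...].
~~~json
[{"level_m": 450, "flooded_pct": 10, "islands": 0, "dry_hollows": 0}, {"level_m": 500, "flooded_pct": 16, "islands": 0, "dry_hollows": 0}, {"level_m": 600, "flooded_pct": 32, "islands": 0, "dry_hollows": 0}]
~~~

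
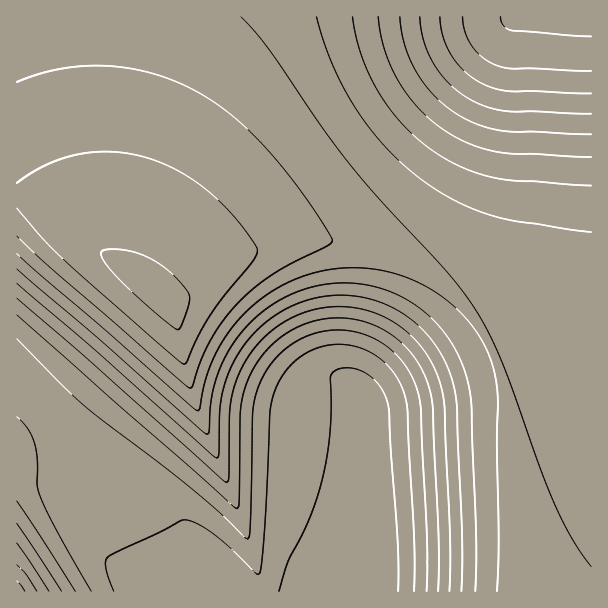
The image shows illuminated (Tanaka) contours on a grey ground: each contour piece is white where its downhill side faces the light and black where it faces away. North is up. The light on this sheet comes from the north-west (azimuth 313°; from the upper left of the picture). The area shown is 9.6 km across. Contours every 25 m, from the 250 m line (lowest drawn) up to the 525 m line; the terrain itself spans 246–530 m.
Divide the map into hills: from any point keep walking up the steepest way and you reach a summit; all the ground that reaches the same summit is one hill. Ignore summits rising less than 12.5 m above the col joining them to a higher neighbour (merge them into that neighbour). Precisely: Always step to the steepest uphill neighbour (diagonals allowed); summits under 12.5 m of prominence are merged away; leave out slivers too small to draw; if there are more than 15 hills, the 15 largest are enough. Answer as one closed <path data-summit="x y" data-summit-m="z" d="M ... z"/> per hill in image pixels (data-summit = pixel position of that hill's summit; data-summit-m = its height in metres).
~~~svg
<path data-summit="156 296" data-summit-m="530" d="M591 16l-575 1 0 346 22 17 28 28 19 29 48 90 28 65 431-1z"/><path data-summit="17 591" data-summit-m="466" d="M17 364l-1 227 143 1-26-65-48-90-19-29-28-28z"/>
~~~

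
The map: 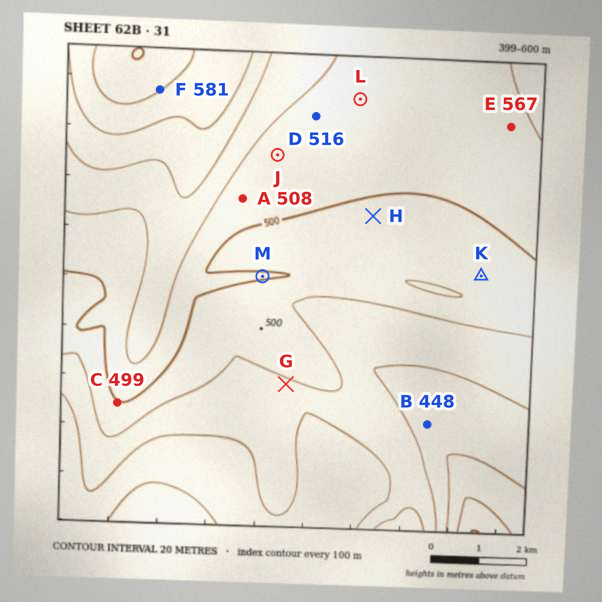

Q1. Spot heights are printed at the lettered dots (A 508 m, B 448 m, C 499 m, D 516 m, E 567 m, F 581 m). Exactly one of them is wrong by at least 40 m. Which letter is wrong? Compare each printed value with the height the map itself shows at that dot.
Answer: E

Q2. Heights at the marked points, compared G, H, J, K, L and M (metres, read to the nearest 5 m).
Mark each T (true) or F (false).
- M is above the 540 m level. F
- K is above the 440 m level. T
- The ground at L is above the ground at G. T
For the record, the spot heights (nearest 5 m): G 475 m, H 495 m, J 515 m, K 485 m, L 515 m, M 500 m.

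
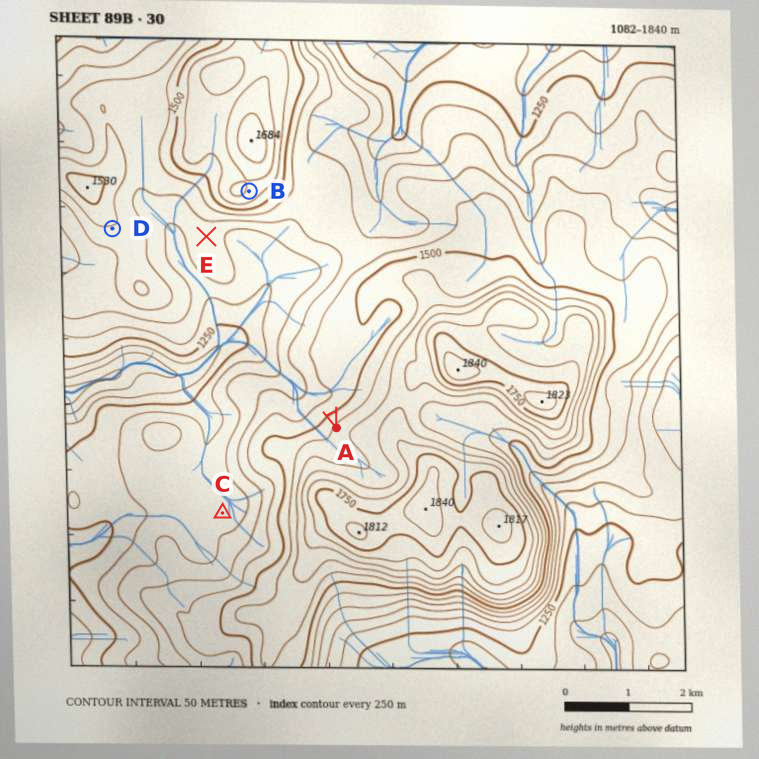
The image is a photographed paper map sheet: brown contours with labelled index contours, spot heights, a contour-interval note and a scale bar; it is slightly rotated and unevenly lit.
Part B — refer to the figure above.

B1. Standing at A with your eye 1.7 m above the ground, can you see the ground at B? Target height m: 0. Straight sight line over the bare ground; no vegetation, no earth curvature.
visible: true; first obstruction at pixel None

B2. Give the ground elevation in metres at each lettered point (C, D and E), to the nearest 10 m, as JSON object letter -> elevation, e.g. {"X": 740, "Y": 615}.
{"C": 1340, "D": 1440, "E": 1380}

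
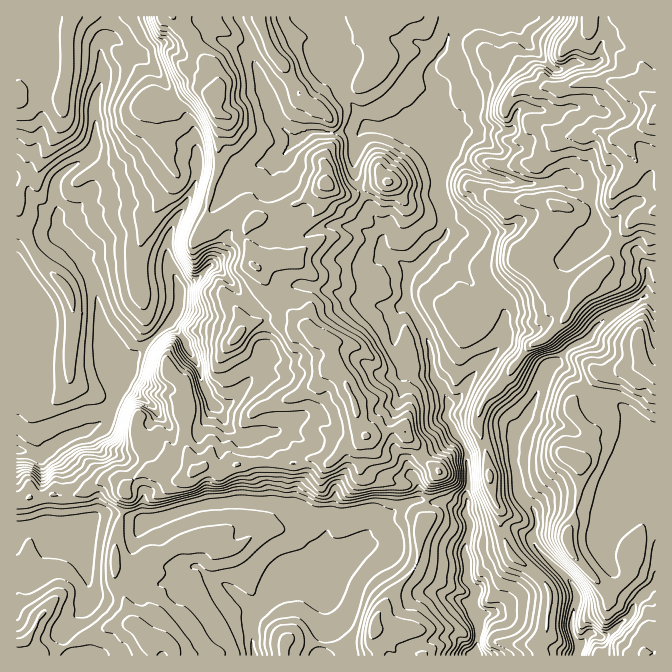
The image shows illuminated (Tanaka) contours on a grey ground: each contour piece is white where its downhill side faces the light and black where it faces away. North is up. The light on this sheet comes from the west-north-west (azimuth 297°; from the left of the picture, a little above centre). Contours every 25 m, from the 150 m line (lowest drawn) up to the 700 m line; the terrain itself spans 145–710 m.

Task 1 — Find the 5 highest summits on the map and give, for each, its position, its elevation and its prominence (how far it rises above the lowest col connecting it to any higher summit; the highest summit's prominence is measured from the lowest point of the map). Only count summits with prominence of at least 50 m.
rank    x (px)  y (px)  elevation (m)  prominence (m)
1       215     97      619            219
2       327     183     592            92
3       357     410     579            65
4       640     353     563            134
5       388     182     555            81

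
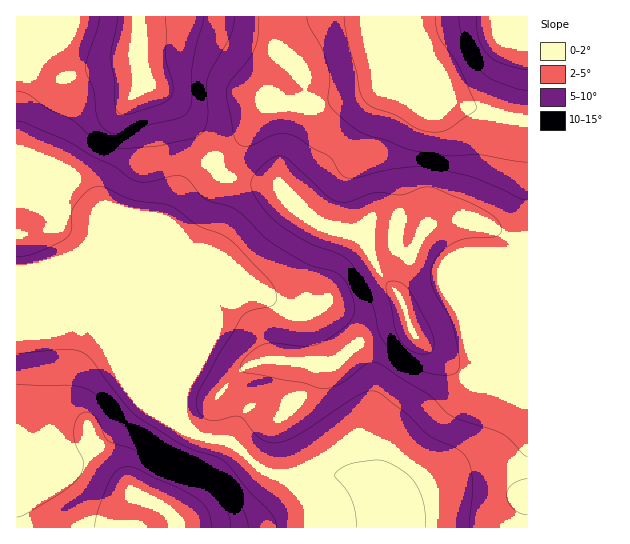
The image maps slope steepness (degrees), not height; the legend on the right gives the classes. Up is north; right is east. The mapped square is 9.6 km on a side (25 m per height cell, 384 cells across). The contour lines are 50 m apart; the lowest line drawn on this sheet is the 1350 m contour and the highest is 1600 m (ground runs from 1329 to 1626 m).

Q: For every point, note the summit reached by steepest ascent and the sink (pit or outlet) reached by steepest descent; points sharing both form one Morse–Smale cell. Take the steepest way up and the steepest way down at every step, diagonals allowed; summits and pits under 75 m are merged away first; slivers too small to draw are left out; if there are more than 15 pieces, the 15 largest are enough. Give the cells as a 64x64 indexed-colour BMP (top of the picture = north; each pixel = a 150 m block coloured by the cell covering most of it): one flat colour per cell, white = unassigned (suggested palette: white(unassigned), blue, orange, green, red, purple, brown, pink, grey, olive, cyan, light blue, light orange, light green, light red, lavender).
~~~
<image width="64" height="64" href="data:image/bmp;base64,Qk12CAAAAAAAAHYAAAAoAAAAQAAAAEAAAAABAAQAAAAAAAAIAAATCwAAEwsAABAAAAAAAAAA////ALR3HwAOf/8ALKAsACgn1gC9Z5QAS1aMAMJ34wB/f38AIr28AM++FwDox64AeLv/AIrfmACWmP8A1bDFAIiIiIREREREREREREREREREREREREREd3d3d3d3d3d3iIiIRERERERERERERERERERERERERER3d3d3d3d3d3eIiIREREREREREREREREREREREREREQzd3d3d3d3d3d4iIRERERERERERERERERERERERERERDM3d3d3d3d3d3iIhERERERERERERERERERERERERERDMzM3d3d3d3d3eIhERERERERERERERERERERERERERBMzMzM3d3d3d3d4hERERERERERERERERERERBEREREREzMzMzM3d3d3d3REREREREREREREREREREQRERERERETMzMzMzM3d3d3dEREREREREREREREREREERERERERERMzMzMzMzMzMzM0REREREREREREREREREEREREREREREzMzMzMzMzMzMzREREREREREREREREREEREREREREREzMzMzMzMzMzMzNEREREREREREREREERERERERERERETMzMzMzMzMzMzM0REREREREREREREEREREREREREREREzMzMzMzMzMzMzREREREREREREREERERERERERERERETMzMzMzMzMzMzNEREREREREREREERERERERERERERERMzMzMzMzMzMzM0REREREREREREEREREREREREREREREzMzMzMzMzMzMzREREREREREREERERERERERERERERERMzMzMzMzMzMyJEREREREREREEREREREREREREREREREzMzMzMzMzMiIkREREREREREERERERERERERERERERETMzMzMzMzIiIiREREREREREERERERERERERERERERETMzMzMzMyIiIiJEREREREREERERERERERERERERERERMzMzMzMiIiIiIkREREREREERERERERERERERERERERMzMzMzMiIiIiIiREREREREEREREREREREREREREREREzMzMzMiIiIiIiJEREREREEREREREREREREREREREREzMzMzIiIiIiIiIkREREREEREREREREREREREREREREzMzMzMiIiIiIiIiERERFEEREREREREREREREREREREzMzMzMiIiIiIiIiIREREREREREREREREREREREREREzMzMzMyIiIiIiIiIhERERERERERERERERERERETMzMzMzMzMzIiIiIiIiIiERERERERERERERMRERERETMzMzMzMzMzIiIiIiIiIiIRERERERERERERExEREREzMzMzMzMzMzIiIiIiIiIiIhERERERERERERETERETMzMzMzMzMzMzMiIiIiIiIiIiERERERERERERERMxETMzMzMzMzMzMzMiIiIiIiIiIiIREREREREREREREzMTMzMzMzMzMzMzMiIiIiIiIiIiIhERERERERERERETMzMzMzMzMzMzMzMyIiIiIiIiIiIiERERERERERERETMzMzMzMzMzMzMzMyIiIiIiIiIiIiIRERERERERERERMzMzMzMzMzMzMzMzIiIiIiIiIiIiIhEREREREREREREzMzMzMzMzMzMzMzIiIiIiIiIiIiIiEREREREREREREzMzMzMzMzMzMzIiIiIiIiIiIiIiIiIRERERERERERETMzMzMzMzMzMyIiIiIiIiIiIiIiIiIhERERERERERERMzMzMzMzMzMyIiIiIiIiIiIiIiIiIiERERERERERERETMzMzMzMzMyIiIiIiIiIiIiIiIiIiIRERERERERERERMzMzMzMzMyIiIiIiIiIiIiIiIiIiIhERERERERERERETMzMzMzMyIiIiIiIiIiIiIiIiIiIiERERERERERERERMzMzMiIiIiIiIiIiIiIiIiIiIiIiIRERERERERERERETMzIiIiIiIiIiIiIiIiIiIiIiIiIhERERERERERERERETIiIiIiIiIiIiIiIiIiIiIiIiIiERERERERERERERERUiIiIiIiIiIiIiIiIiIiIiIiIiIRERERERERERERERFVUiIiIiIiIiIiIiIiIiIiIiIiIhERERERERERERERFVVVIiIiIiIiIiIiIiIiIiIiIiIiEREREREREREREREVVVVSIiIiIiIiIiIiIiIiIiIiIiIREREREREREREREVVVVVUiIiIiIiIiIiIiIiIiIiIiIhEREREREREREREVVVVVVSIiIiIiIiIiIiIiIiIiIiZmEREREREREREREVVVVVVVUiIiIiIiIiIiIiIiIiZmZmYREREREREREREVVVVVVVVVVVVVVSIiIiIiIiImZmZmZhEREREREREREVVVVVVVVVVVVVVVVVIiIiIiJmZmZmZmEREREREREREVVVVVVVVVVVVVVVVVVVIiIiJmZmZmZmYREREREREREVVVVVVVVVVVVVVVVVVVVVImZmZmZmZmZhEVVVVVURERVVVVVVVVVVVVVVVVVVVVVWZmZmZmZmZmEVVVVVVVVVVVVVVVVVVVVVVVVVVVVVVWZmZmZmZmZmYVVVVVVVVVVVVVVVVVVVVVVVVVVVVVVWZmZmZmZmZmZhVVVVVVVVVVVVVVVVVVVVVVVVVVVVVVZmZmZmZmZmZmFVVVVVVVVVVVVVVVVVVVVVVVVVVVVVVmZmZmZmZmZmZVVVVVVVVVVVVVVVVVVVVVVVVVVVVVVWZmZmZmZmZmZlVVVVVVVVVVVVVVVVVVVVVVVVVVVVVVVmZmZmZmZmZm"/>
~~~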